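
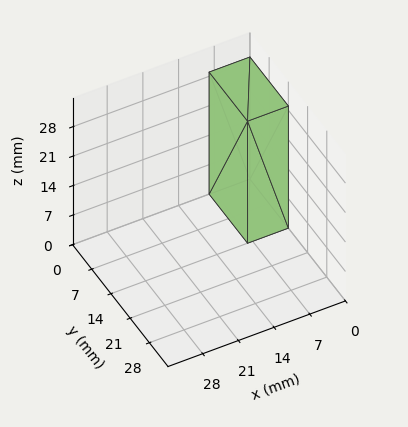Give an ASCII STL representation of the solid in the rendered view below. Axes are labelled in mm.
Reading the render: the shape is a rectangular box, roughly 8 × 14 mm footprint and 29 mm tall (dimensions read to the nearest mm from the axis ticks). For the STL, each face is triangulated and given an outward normal.

solid part
  facet normal 0.0000 0.0000 -1.0000
    outer loop
      vertex 8.0 14.0 0.0
      vertex 8.0 0.0 0.0
      vertex 0.0 0.0 0.0
    endloop
  endfacet
  facet normal 0.0000 0.0000 -1.0000
    outer loop
      vertex 0.0 14.0 0.0
      vertex 8.0 14.0 0.0
      vertex 0.0 0.0 0.0
    endloop
  endfacet
  facet normal 0.0000 0.0000 1.0000
    outer loop
      vertex 0.0 0.0 29.0
      vertex 8.0 0.0 29.0
      vertex 8.0 14.0 29.0
    endloop
  endfacet
  facet normal 0.0000 0.0000 1.0000
    outer loop
      vertex 0.0 0.0 29.0
      vertex 8.0 14.0 29.0
      vertex 0.0 14.0 29.0
    endloop
  endfacet
  facet normal 0.0000 -1.0000 0.0000
    outer loop
      vertex 0.0 0.0 0.0
      vertex 8.0 0.0 0.0
      vertex 8.0 0.0 29.0
    endloop
  endfacet
  facet normal 0.0000 -1.0000 0.0000
    outer loop
      vertex 0.0 0.0 0.0
      vertex 8.0 0.0 29.0
      vertex 0.0 0.0 29.0
    endloop
  endfacet
  facet normal 0.0000 1.0000 0.0000
    outer loop
      vertex 8.0 14.0 29.0
      vertex 8.0 14.0 0.0
      vertex 0.0 14.0 0.0
    endloop
  endfacet
  facet normal 0.0000 1.0000 0.0000
    outer loop
      vertex 0.0 14.0 29.0
      vertex 8.0 14.0 29.0
      vertex 0.0 14.0 0.0
    endloop
  endfacet
  facet normal -1.0000 0.0000 0.0000
    outer loop
      vertex 0.0 14.0 29.0
      vertex 0.0 14.0 0.0
      vertex 0.0 0.0 0.0
    endloop
  endfacet
  facet normal -1.0000 0.0000 0.0000
    outer loop
      vertex 0.0 0.0 29.0
      vertex 0.0 14.0 29.0
      vertex 0.0 0.0 0.0
    endloop
  endfacet
  facet normal 1.0000 0.0000 0.0000
    outer loop
      vertex 8.0 0.0 0.0
      vertex 8.0 14.0 0.0
      vertex 8.0 14.0 29.0
    endloop
  endfacet
  facet normal 1.0000 0.0000 0.0000
    outer loop
      vertex 8.0 0.0 0.0
      vertex 8.0 14.0 29.0
      vertex 8.0 0.0 29.0
    endloop
  endfacet
endsolid part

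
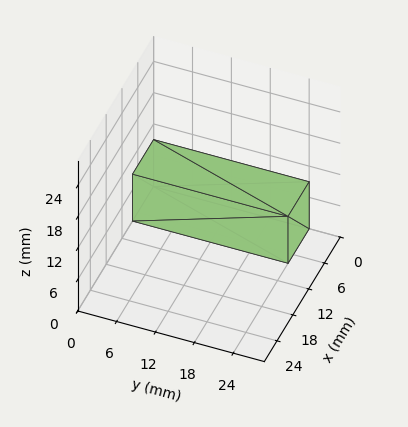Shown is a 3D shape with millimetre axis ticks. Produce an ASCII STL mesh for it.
Reading the render: the shape is a rectangular box, roughly 8 × 24 mm footprint and 9 mm tall (dimensions read to the nearest mm from the axis ticks). For the STL, each face is triangulated and given an outward normal.

solid part
  facet normal 0.0000 0.0000 -1.0000
    outer loop
      vertex 8.0 24.0 0.0
      vertex 8.0 0.0 0.0
      vertex 0.0 0.0 0.0
    endloop
  endfacet
  facet normal 0.0000 0.0000 -1.0000
    outer loop
      vertex 0.0 24.0 0.0
      vertex 8.0 24.0 0.0
      vertex 0.0 0.0 0.0
    endloop
  endfacet
  facet normal 0.0000 0.0000 1.0000
    outer loop
      vertex 0.0 0.0 9.0
      vertex 8.0 0.0 9.0
      vertex 8.0 24.0 9.0
    endloop
  endfacet
  facet normal 0.0000 0.0000 1.0000
    outer loop
      vertex 0.0 0.0 9.0
      vertex 8.0 24.0 9.0
      vertex 0.0 24.0 9.0
    endloop
  endfacet
  facet normal 0.0000 -1.0000 0.0000
    outer loop
      vertex 0.0 0.0 0.0
      vertex 8.0 0.0 0.0
      vertex 8.0 0.0 9.0
    endloop
  endfacet
  facet normal 0.0000 -1.0000 0.0000
    outer loop
      vertex 0.0 0.0 0.0
      vertex 8.0 0.0 9.0
      vertex 0.0 0.0 9.0
    endloop
  endfacet
  facet normal 0.0000 1.0000 0.0000
    outer loop
      vertex 8.0 24.0 9.0
      vertex 8.0 24.0 0.0
      vertex 0.0 24.0 0.0
    endloop
  endfacet
  facet normal 0.0000 1.0000 0.0000
    outer loop
      vertex 0.0 24.0 9.0
      vertex 8.0 24.0 9.0
      vertex 0.0 24.0 0.0
    endloop
  endfacet
  facet normal -1.0000 0.0000 0.0000
    outer loop
      vertex 0.0 24.0 9.0
      vertex 0.0 24.0 0.0
      vertex 0.0 0.0 0.0
    endloop
  endfacet
  facet normal -1.0000 0.0000 0.0000
    outer loop
      vertex 0.0 0.0 9.0
      vertex 0.0 24.0 9.0
      vertex 0.0 0.0 0.0
    endloop
  endfacet
  facet normal 1.0000 0.0000 0.0000
    outer loop
      vertex 8.0 0.0 0.0
      vertex 8.0 24.0 0.0
      vertex 8.0 24.0 9.0
    endloop
  endfacet
  facet normal 1.0000 0.0000 0.0000
    outer loop
      vertex 8.0 0.0 0.0
      vertex 8.0 24.0 9.0
      vertex 8.0 0.0 9.0
    endloop
  endfacet
endsolid part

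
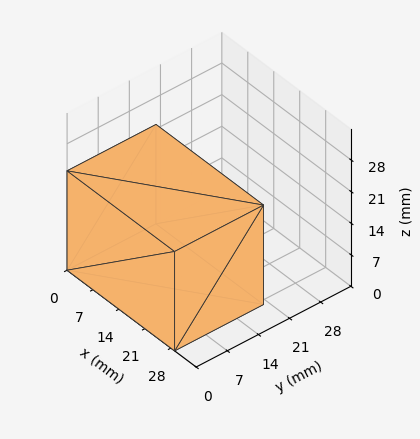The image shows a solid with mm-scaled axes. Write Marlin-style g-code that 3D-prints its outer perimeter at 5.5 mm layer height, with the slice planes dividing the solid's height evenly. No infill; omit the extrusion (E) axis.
Reading the render: the shape is a rectangular box, roughly 29 × 20 mm footprint and 22 mm tall (dimensions read to the nearest mm from the axis ticks). For the g-code, the solid's height is divided into equal slices at the stated Δz and each level perimeter traced with G1 moves after a G0 lift.

; perimeter-only toolpath
G21 ; units = mm
G90 ; absolute positioning
G28 ; home
; layer 1
G0 Z5.5
G0 X0.0 Y0.0
G1 X29.0 Y0.0
G1 X29.0 Y20.0
G1 X0.0 Y20.0
G1 X0.0 Y0.0
; layer 2
G0 Z11.0
G0 X0.0 Y0.0
G1 X29.0 Y0.0
G1 X29.0 Y20.0
G1 X0.0 Y20.0
G1 X0.0 Y0.0
; layer 3
G0 Z16.5
G0 X0.0 Y0.0
G1 X29.0 Y0.0
G1 X29.0 Y20.0
G1 X0.0 Y20.0
G1 X0.0 Y0.0
; layer 4
G0 Z22.0
G0 X0.0 Y0.0
G1 X29.0 Y0.0
G1 X29.0 Y20.0
G1 X0.0 Y20.0
G1 X0.0 Y0.0
M2 ; end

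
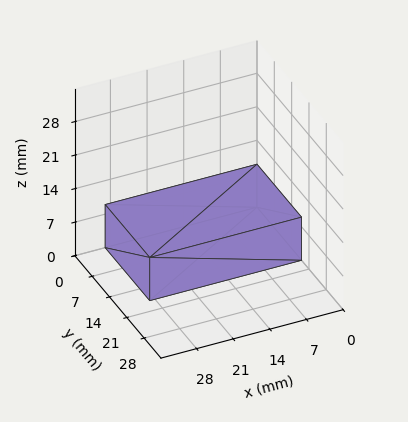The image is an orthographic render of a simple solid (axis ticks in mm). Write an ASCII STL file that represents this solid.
Reading the render: the shape is a rectangular box, roughly 29 × 18 mm footprint and 9 mm tall (dimensions read to the nearest mm from the axis ticks). For the STL, each face is triangulated and given an outward normal.

solid part
  facet normal 0.0000 0.0000 -1.0000
    outer loop
      vertex 29.000 18.000 0.000
      vertex 29.000 0.000 0.000
      vertex 0.000 0.000 0.000
    endloop
  endfacet
  facet normal 0.0000 0.0000 -1.0000
    outer loop
      vertex 0.000 18.000 0.000
      vertex 29.000 18.000 0.000
      vertex 0.000 0.000 0.000
    endloop
  endfacet
  facet normal 0.0000 0.0000 1.0000
    outer loop
      vertex 0.000 0.000 9.000
      vertex 29.000 0.000 9.000
      vertex 29.000 18.000 9.000
    endloop
  endfacet
  facet normal 0.0000 0.0000 1.0000
    outer loop
      vertex 0.000 0.000 9.000
      vertex 29.000 18.000 9.000
      vertex 0.000 18.000 9.000
    endloop
  endfacet
  facet normal 0.0000 -1.0000 0.0000
    outer loop
      vertex 0.000 0.000 0.000
      vertex 29.000 0.000 0.000
      vertex 29.000 0.000 9.000
    endloop
  endfacet
  facet normal 0.0000 -1.0000 0.0000
    outer loop
      vertex 0.000 0.000 0.000
      vertex 29.000 0.000 9.000
      vertex 0.000 0.000 9.000
    endloop
  endfacet
  facet normal 0.0000 1.0000 0.0000
    outer loop
      vertex 29.000 18.000 9.000
      vertex 29.000 18.000 0.000
      vertex 0.000 18.000 0.000
    endloop
  endfacet
  facet normal 0.0000 1.0000 0.0000
    outer loop
      vertex 0.000 18.000 9.000
      vertex 29.000 18.000 9.000
      vertex 0.000 18.000 0.000
    endloop
  endfacet
  facet normal -1.0000 0.0000 0.0000
    outer loop
      vertex 0.000 18.000 9.000
      vertex 0.000 18.000 0.000
      vertex 0.000 0.000 0.000
    endloop
  endfacet
  facet normal -1.0000 0.0000 0.0000
    outer loop
      vertex 0.000 0.000 9.000
      vertex 0.000 18.000 9.000
      vertex 0.000 0.000 0.000
    endloop
  endfacet
  facet normal 1.0000 0.0000 0.0000
    outer loop
      vertex 29.000 0.000 0.000
      vertex 29.000 18.000 0.000
      vertex 29.000 18.000 9.000
    endloop
  endfacet
  facet normal 1.0000 0.0000 0.0000
    outer loop
      vertex 29.000 0.000 0.000
      vertex 29.000 18.000 9.000
      vertex 29.000 0.000 9.000
    endloop
  endfacet
endsolid part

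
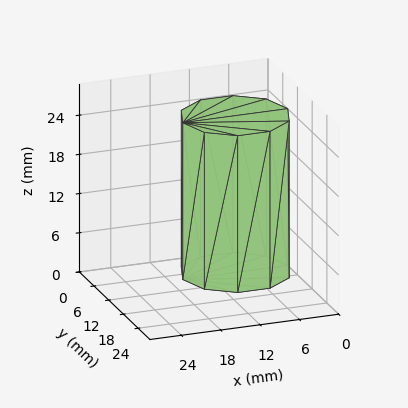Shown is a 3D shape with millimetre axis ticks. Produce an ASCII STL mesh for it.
Reading the render: the shape is a regular 10-sided prism (a cylinder approximated with 10 flat sides), circumscribed radius ≈ 8 mm, height ≈ 24 mm (dimensions read to the nearest mm from the axis ticks). For the STL, each face is triangulated and given an outward normal.

solid part
  facet normal 0.0000 0.0000 -1.0000
    outer loop
      vertex 10.47 15.61 0.00
      vertex 14.47 12.70 0.00
      vertex 16.00 8.00 0.00
    endloop
  endfacet
  facet normal 0.0000 0.0000 -1.0000
    outer loop
      vertex 5.53 15.61 0.00
      vertex 10.47 15.61 0.00
      vertex 16.00 8.00 0.00
    endloop
  endfacet
  facet normal 0.0000 0.0000 -1.0000
    outer loop
      vertex 1.53 12.70 0.00
      vertex 5.53 15.61 0.00
      vertex 16.00 8.00 0.00
    endloop
  endfacet
  facet normal 0.0000 0.0000 -1.0000
    outer loop
      vertex 0.00 8.00 0.00
      vertex 1.53 12.70 0.00
      vertex 16.00 8.00 0.00
    endloop
  endfacet
  facet normal 0.0000 0.0000 -1.0000
    outer loop
      vertex 1.53 3.30 0.00
      vertex 0.00 8.00 0.00
      vertex 16.00 8.00 0.00
    endloop
  endfacet
  facet normal 0.0000 0.0000 -1.0000
    outer loop
      vertex 5.53 0.39 0.00
      vertex 1.53 3.30 0.00
      vertex 16.00 8.00 0.00
    endloop
  endfacet
  facet normal 0.0000 0.0000 -1.0000
    outer loop
      vertex 10.47 0.39 0.00
      vertex 5.53 0.39 0.00
      vertex 16.00 8.00 0.00
    endloop
  endfacet
  facet normal 0.0000 0.0000 -1.0000
    outer loop
      vertex 14.47 3.30 0.00
      vertex 10.47 0.39 0.00
      vertex 16.00 8.00 0.00
    endloop
  endfacet
  facet normal 0.0000 0.0000 1.0000
    outer loop
      vertex 16.00 8.00 24.00
      vertex 14.47 12.70 24.00
      vertex 10.47 15.61 24.00
    endloop
  endfacet
  facet normal 0.0000 0.0000 1.0000
    outer loop
      vertex 16.00 8.00 24.00
      vertex 10.47 15.61 24.00
      vertex 5.53 15.61 24.00
    endloop
  endfacet
  facet normal 0.0000 0.0000 1.0000
    outer loop
      vertex 16.00 8.00 24.00
      vertex 5.53 15.61 24.00
      vertex 1.53 12.70 24.00
    endloop
  endfacet
  facet normal 0.0000 0.0000 1.0000
    outer loop
      vertex 16.00 8.00 24.00
      vertex 1.53 12.70 24.00
      vertex 0.00 8.00 24.00
    endloop
  endfacet
  facet normal 0.0000 0.0000 1.0000
    outer loop
      vertex 16.00 8.00 24.00
      vertex 0.00 8.00 24.00
      vertex 1.53 3.30 24.00
    endloop
  endfacet
  facet normal 0.0000 0.0000 1.0000
    outer loop
      vertex 16.00 8.00 24.00
      vertex 1.53 3.30 24.00
      vertex 5.53 0.39 24.00
    endloop
  endfacet
  facet normal 0.0000 0.0000 1.0000
    outer loop
      vertex 16.00 8.00 24.00
      vertex 5.53 0.39 24.00
      vertex 10.47 0.39 24.00
    endloop
  endfacet
  facet normal 0.0000 0.0000 1.0000
    outer loop
      vertex 16.00 8.00 24.00
      vertex 10.47 0.39 24.00
      vertex 14.47 3.30 24.00
    endloop
  endfacet
  facet normal 0.9509 0.3095 0.0000
    outer loop
      vertex 16.00 8.00 0.00
      vertex 14.47 12.70 0.00
      vertex 14.47 12.70 24.00
    endloop
  endfacet
  facet normal 0.9509 0.3095 0.0000
    outer loop
      vertex 16.00 8.00 0.00
      vertex 14.47 12.70 24.00
      vertex 16.00 8.00 24.00
    endloop
  endfacet
  facet normal 0.5883 0.8086 0.0000
    outer loop
      vertex 14.47 12.70 0.00
      vertex 10.47 15.61 0.00
      vertex 10.47 15.61 24.00
    endloop
  endfacet
  facet normal 0.5883 0.8086 0.0000
    outer loop
      vertex 14.47 12.70 0.00
      vertex 10.47 15.61 24.00
      vertex 14.47 12.70 24.00
    endloop
  endfacet
  facet normal 0.0000 1.0000 0.0000
    outer loop
      vertex 10.47 15.61 0.00
      vertex 5.53 15.61 0.00
      vertex 5.53 15.61 24.00
    endloop
  endfacet
  facet normal 0.0000 1.0000 0.0000
    outer loop
      vertex 10.47 15.61 0.00
      vertex 5.53 15.61 24.00
      vertex 10.47 15.61 24.00
    endloop
  endfacet
  facet normal -0.5883 0.8086 0.0000
    outer loop
      vertex 5.53 15.61 0.00
      vertex 1.53 12.70 0.00
      vertex 1.53 12.70 24.00
    endloop
  endfacet
  facet normal -0.5883 0.8086 0.0000
    outer loop
      vertex 5.53 15.61 0.00
      vertex 1.53 12.70 24.00
      vertex 5.53 15.61 24.00
    endloop
  endfacet
  facet normal -0.9509 0.3095 0.0000
    outer loop
      vertex 1.53 12.70 0.00
      vertex 0.00 8.00 0.00
      vertex 0.00 8.00 24.00
    endloop
  endfacet
  facet normal -0.9509 0.3095 0.0000
    outer loop
      vertex 1.53 12.70 0.00
      vertex 0.00 8.00 24.00
      vertex 1.53 12.70 24.00
    endloop
  endfacet
  facet normal -0.9509 -0.3095 0.0000
    outer loop
      vertex 0.00 8.00 0.00
      vertex 1.53 3.30 0.00
      vertex 1.53 3.30 24.00
    endloop
  endfacet
  facet normal -0.9509 -0.3095 0.0000
    outer loop
      vertex 0.00 8.00 0.00
      vertex 1.53 3.30 24.00
      vertex 0.00 8.00 24.00
    endloop
  endfacet
  facet normal -0.5883 -0.8086 0.0000
    outer loop
      vertex 1.53 3.30 0.00
      vertex 5.53 0.39 0.00
      vertex 5.53 0.39 24.00
    endloop
  endfacet
  facet normal -0.5883 -0.8086 0.0000
    outer loop
      vertex 1.53 3.30 0.00
      vertex 5.53 0.39 24.00
      vertex 1.53 3.30 24.00
    endloop
  endfacet
  facet normal 0.0000 -1.0000 0.0000
    outer loop
      vertex 5.53 0.39 0.00
      vertex 10.47 0.39 0.00
      vertex 10.47 0.39 24.00
    endloop
  endfacet
  facet normal 0.0000 -1.0000 0.0000
    outer loop
      vertex 5.53 0.39 0.00
      vertex 10.47 0.39 24.00
      vertex 5.53 0.39 24.00
    endloop
  endfacet
  facet normal 0.5883 -0.8086 0.0000
    outer loop
      vertex 10.47 0.39 0.00
      vertex 14.47 3.30 0.00
      vertex 14.47 3.30 24.00
    endloop
  endfacet
  facet normal 0.5883 -0.8086 0.0000
    outer loop
      vertex 10.47 0.39 0.00
      vertex 14.47 3.30 24.00
      vertex 10.47 0.39 24.00
    endloop
  endfacet
  facet normal 0.9509 -0.3095 0.0000
    outer loop
      vertex 14.47 3.30 0.00
      vertex 16.00 8.00 0.00
      vertex 16.00 8.00 24.00
    endloop
  endfacet
  facet normal 0.9509 -0.3095 0.0000
    outer loop
      vertex 14.47 3.30 0.00
      vertex 16.00 8.00 24.00
      vertex 14.47 3.30 24.00
    endloop
  endfacet
endsolid part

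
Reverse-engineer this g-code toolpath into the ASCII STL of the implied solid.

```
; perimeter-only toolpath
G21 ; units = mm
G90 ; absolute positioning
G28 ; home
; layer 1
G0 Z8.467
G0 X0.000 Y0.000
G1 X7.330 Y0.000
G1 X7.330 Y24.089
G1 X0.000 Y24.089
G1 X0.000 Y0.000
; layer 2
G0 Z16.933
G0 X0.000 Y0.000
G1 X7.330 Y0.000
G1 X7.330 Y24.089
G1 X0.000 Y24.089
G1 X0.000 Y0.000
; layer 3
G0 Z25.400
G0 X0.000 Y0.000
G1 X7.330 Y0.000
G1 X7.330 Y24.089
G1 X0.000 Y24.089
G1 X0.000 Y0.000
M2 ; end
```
solid part
  facet normal 0.0000 0.0000 -1.0000
    outer loop
      vertex 7.330 24.089 0.000
      vertex 7.330 0.000 0.000
      vertex 0.000 0.000 0.000
    endloop
  endfacet
  facet normal 0.0000 0.0000 -1.0000
    outer loop
      vertex 0.000 24.089 0.000
      vertex 7.330 24.089 0.000
      vertex 0.000 0.000 0.000
    endloop
  endfacet
  facet normal 0.0000 0.0000 1.0000
    outer loop
      vertex 0.000 0.000 25.400
      vertex 7.330 0.000 25.400
      vertex 7.330 24.089 25.400
    endloop
  endfacet
  facet normal 0.0000 0.0000 1.0000
    outer loop
      vertex 0.000 0.000 25.400
      vertex 7.330 24.089 25.400
      vertex 0.000 24.089 25.400
    endloop
  endfacet
  facet normal 0.0000 -1.0000 0.0000
    outer loop
      vertex 0.000 0.000 0.000
      vertex 7.330 0.000 0.000
      vertex 7.330 0.000 25.400
    endloop
  endfacet
  facet normal 0.0000 -1.0000 0.0000
    outer loop
      vertex 0.000 0.000 0.000
      vertex 7.330 0.000 25.400
      vertex 0.000 0.000 25.400
    endloop
  endfacet
  facet normal 0.0000 1.0000 0.0000
    outer loop
      vertex 7.330 24.089 25.400
      vertex 7.330 24.089 0.000
      vertex 0.000 24.089 0.000
    endloop
  endfacet
  facet normal 0.0000 1.0000 0.0000
    outer loop
      vertex 0.000 24.089 25.400
      vertex 7.330 24.089 25.400
      vertex 0.000 24.089 0.000
    endloop
  endfacet
  facet normal -1.0000 0.0000 0.0000
    outer loop
      vertex 0.000 24.089 25.400
      vertex 0.000 24.089 0.000
      vertex 0.000 0.000 0.000
    endloop
  endfacet
  facet normal -1.0000 0.0000 0.0000
    outer loop
      vertex 0.000 0.000 25.400
      vertex 0.000 24.089 25.400
      vertex 0.000 0.000 0.000
    endloop
  endfacet
  facet normal 1.0000 0.0000 0.0000
    outer loop
      vertex 7.330 0.000 0.000
      vertex 7.330 24.089 0.000
      vertex 7.330 24.089 25.400
    endloop
  endfacet
  facet normal 1.0000 0.0000 0.0000
    outer loop
      vertex 7.330 0.000 0.000
      vertex 7.330 24.089 25.400
      vertex 7.330 0.000 25.400
    endloop
  endfacet
endsolid part

The G0 Z moves step by Δz≈8.467 mm. Every layer's G1 loop is the same polygon, so the solid is a straight extrusion of it from z=0 to z≈25.4. Closing with flat bottom and top caps and triangulating gives 12 facets — a rectangular box, roughly 7.33 × 24.1 mm footprint and 25.4 mm tall.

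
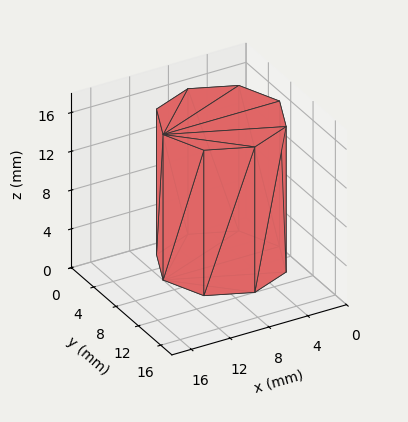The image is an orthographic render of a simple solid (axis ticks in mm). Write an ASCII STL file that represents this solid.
Reading the render: the shape is a regular 8-sided prism (a cylinder approximated with 8 flat sides), circumscribed radius ≈ 6 mm, height ≈ 15 mm (dimensions read to the nearest mm from the axis ticks). For the STL, each face is triangulated and given an outward normal.

solid part
  facet normal 0.0000 0.0000 -1.0000
    outer loop
      vertex 6.00 12.00 0.00
      vertex 10.24 10.24 0.00
      vertex 12.00 6.00 0.00
    endloop
  endfacet
  facet normal 0.0000 0.0000 -1.0000
    outer loop
      vertex 1.76 10.24 0.00
      vertex 6.00 12.00 0.00
      vertex 12.00 6.00 0.00
    endloop
  endfacet
  facet normal 0.0000 0.0000 -1.0000
    outer loop
      vertex 0.00 6.00 0.00
      vertex 1.76 10.24 0.00
      vertex 12.00 6.00 0.00
    endloop
  endfacet
  facet normal 0.0000 0.0000 -1.0000
    outer loop
      vertex 1.76 1.76 0.00
      vertex 0.00 6.00 0.00
      vertex 12.00 6.00 0.00
    endloop
  endfacet
  facet normal 0.0000 0.0000 -1.0000
    outer loop
      vertex 6.00 0.00 0.00
      vertex 1.76 1.76 0.00
      vertex 12.00 6.00 0.00
    endloop
  endfacet
  facet normal 0.0000 0.0000 -1.0000
    outer loop
      vertex 10.24 1.76 0.00
      vertex 6.00 0.00 0.00
      vertex 12.00 6.00 0.00
    endloop
  endfacet
  facet normal 0.0000 0.0000 1.0000
    outer loop
      vertex 12.00 6.00 15.00
      vertex 10.24 10.24 15.00
      vertex 6.00 12.00 15.00
    endloop
  endfacet
  facet normal 0.0000 0.0000 1.0000
    outer loop
      vertex 12.00 6.00 15.00
      vertex 6.00 12.00 15.00
      vertex 1.76 10.24 15.00
    endloop
  endfacet
  facet normal 0.0000 0.0000 1.0000
    outer loop
      vertex 12.00 6.00 15.00
      vertex 1.76 10.24 15.00
      vertex 0.00 6.00 15.00
    endloop
  endfacet
  facet normal 0.0000 0.0000 1.0000
    outer loop
      vertex 12.00 6.00 15.00
      vertex 0.00 6.00 15.00
      vertex 1.76 1.76 15.00
    endloop
  endfacet
  facet normal 0.0000 0.0000 1.0000
    outer loop
      vertex 12.00 6.00 15.00
      vertex 1.76 1.76 15.00
      vertex 6.00 0.00 15.00
    endloop
  endfacet
  facet normal 0.0000 0.0000 1.0000
    outer loop
      vertex 12.00 6.00 15.00
      vertex 6.00 0.00 15.00
      vertex 10.24 1.76 15.00
    endloop
  endfacet
  facet normal 0.9236 0.3834 0.0000
    outer loop
      vertex 12.00 6.00 0.00
      vertex 10.24 10.24 0.00
      vertex 10.24 10.24 15.00
    endloop
  endfacet
  facet normal 0.9236 0.3834 0.0000
    outer loop
      vertex 12.00 6.00 0.00
      vertex 10.24 10.24 15.00
      vertex 12.00 6.00 15.00
    endloop
  endfacet
  facet normal 0.3834 0.9236 0.0000
    outer loop
      vertex 10.24 10.24 0.00
      vertex 6.00 12.00 0.00
      vertex 6.00 12.00 15.00
    endloop
  endfacet
  facet normal 0.3834 0.9236 0.0000
    outer loop
      vertex 10.24 10.24 0.00
      vertex 6.00 12.00 15.00
      vertex 10.24 10.24 15.00
    endloop
  endfacet
  facet normal -0.3834 0.9236 0.0000
    outer loop
      vertex 6.00 12.00 0.00
      vertex 1.76 10.24 0.00
      vertex 1.76 10.24 15.00
    endloop
  endfacet
  facet normal -0.3834 0.9236 0.0000
    outer loop
      vertex 6.00 12.00 0.00
      vertex 1.76 10.24 15.00
      vertex 6.00 12.00 15.00
    endloop
  endfacet
  facet normal -0.9236 0.3834 0.0000
    outer loop
      vertex 1.76 10.24 0.00
      vertex 0.00 6.00 0.00
      vertex 0.00 6.00 15.00
    endloop
  endfacet
  facet normal -0.9236 0.3834 0.0000
    outer loop
      vertex 1.76 10.24 0.00
      vertex 0.00 6.00 15.00
      vertex 1.76 10.24 15.00
    endloop
  endfacet
  facet normal -0.9236 -0.3834 0.0000
    outer loop
      vertex 0.00 6.00 0.00
      vertex 1.76 1.76 0.00
      vertex 1.76 1.76 15.00
    endloop
  endfacet
  facet normal -0.9236 -0.3834 0.0000
    outer loop
      vertex 0.00 6.00 0.00
      vertex 1.76 1.76 15.00
      vertex 0.00 6.00 15.00
    endloop
  endfacet
  facet normal -0.3834 -0.9236 0.0000
    outer loop
      vertex 1.76 1.76 0.00
      vertex 6.00 0.00 0.00
      vertex 6.00 0.00 15.00
    endloop
  endfacet
  facet normal -0.3834 -0.9236 0.0000
    outer loop
      vertex 1.76 1.76 0.00
      vertex 6.00 0.00 15.00
      vertex 1.76 1.76 15.00
    endloop
  endfacet
  facet normal 0.3834 -0.9236 0.0000
    outer loop
      vertex 6.00 0.00 0.00
      vertex 10.24 1.76 0.00
      vertex 10.24 1.76 15.00
    endloop
  endfacet
  facet normal 0.3834 -0.9236 0.0000
    outer loop
      vertex 6.00 0.00 0.00
      vertex 10.24 1.76 15.00
      vertex 6.00 0.00 15.00
    endloop
  endfacet
  facet normal 0.9236 -0.3834 0.0000
    outer loop
      vertex 10.24 1.76 0.00
      vertex 12.00 6.00 0.00
      vertex 12.00 6.00 15.00
    endloop
  endfacet
  facet normal 0.9236 -0.3834 0.0000
    outer loop
      vertex 10.24 1.76 0.00
      vertex 12.00 6.00 15.00
      vertex 10.24 1.76 15.00
    endloop
  endfacet
endsolid part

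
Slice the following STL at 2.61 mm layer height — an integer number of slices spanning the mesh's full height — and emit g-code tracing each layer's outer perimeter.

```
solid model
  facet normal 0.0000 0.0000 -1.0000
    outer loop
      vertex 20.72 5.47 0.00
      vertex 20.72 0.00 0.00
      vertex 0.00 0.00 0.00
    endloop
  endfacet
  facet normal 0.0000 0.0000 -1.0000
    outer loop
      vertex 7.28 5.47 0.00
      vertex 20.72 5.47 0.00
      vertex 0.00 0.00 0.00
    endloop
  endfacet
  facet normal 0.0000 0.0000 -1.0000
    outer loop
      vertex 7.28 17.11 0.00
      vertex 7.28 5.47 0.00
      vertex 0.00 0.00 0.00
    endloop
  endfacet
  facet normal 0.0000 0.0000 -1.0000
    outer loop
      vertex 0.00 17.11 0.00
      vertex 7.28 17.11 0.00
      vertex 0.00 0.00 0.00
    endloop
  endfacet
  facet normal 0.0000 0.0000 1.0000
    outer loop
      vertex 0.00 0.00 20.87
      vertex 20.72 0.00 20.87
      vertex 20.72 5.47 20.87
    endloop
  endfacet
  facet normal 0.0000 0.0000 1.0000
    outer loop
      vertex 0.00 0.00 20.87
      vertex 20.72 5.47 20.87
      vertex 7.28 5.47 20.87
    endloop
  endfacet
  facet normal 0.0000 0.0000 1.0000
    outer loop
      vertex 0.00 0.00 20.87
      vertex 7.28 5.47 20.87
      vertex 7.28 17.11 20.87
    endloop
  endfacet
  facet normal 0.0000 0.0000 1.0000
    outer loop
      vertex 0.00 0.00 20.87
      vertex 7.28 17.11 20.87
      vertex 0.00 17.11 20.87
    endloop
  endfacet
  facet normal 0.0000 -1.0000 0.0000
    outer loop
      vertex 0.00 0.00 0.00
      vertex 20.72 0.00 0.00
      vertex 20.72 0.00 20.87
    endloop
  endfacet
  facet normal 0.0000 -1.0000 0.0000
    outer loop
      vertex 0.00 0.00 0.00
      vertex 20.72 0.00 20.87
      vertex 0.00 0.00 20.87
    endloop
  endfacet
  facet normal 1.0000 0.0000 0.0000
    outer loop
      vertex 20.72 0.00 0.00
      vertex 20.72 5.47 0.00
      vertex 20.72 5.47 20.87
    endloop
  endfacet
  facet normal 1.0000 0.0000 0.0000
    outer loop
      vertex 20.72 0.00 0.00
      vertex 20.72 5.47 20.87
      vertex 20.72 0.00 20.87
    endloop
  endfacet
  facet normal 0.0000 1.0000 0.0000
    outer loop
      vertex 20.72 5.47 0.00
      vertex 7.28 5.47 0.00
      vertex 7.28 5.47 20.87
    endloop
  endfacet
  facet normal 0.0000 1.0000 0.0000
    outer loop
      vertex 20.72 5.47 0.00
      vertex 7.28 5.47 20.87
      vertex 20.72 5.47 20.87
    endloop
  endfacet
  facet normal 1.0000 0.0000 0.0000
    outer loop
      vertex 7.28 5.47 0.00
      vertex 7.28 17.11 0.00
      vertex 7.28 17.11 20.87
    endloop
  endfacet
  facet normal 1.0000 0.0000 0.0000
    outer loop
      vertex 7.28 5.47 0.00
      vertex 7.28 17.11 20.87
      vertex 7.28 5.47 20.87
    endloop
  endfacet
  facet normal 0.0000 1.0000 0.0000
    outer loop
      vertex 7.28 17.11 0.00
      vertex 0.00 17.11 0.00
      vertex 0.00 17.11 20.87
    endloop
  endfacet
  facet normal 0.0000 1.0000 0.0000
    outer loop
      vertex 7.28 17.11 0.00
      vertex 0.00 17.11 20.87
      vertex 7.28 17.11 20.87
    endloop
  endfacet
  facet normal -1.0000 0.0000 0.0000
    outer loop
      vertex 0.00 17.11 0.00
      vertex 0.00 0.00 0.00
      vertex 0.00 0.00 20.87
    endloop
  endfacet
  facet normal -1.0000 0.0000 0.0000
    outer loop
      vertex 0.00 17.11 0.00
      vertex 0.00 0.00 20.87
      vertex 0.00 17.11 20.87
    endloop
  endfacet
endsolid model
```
; perimeter-only toolpath
G21 ; units = mm
G90 ; absolute positioning
G28 ; home
; layer 1
G0 Z2.61
G0 X0.00 Y0.00
G1 X20.72 Y0.00
G1 X20.72 Y5.47
G1 X7.28 Y5.47
G1 X7.28 Y17.11
G1 X0.00 Y17.11
G1 X0.00 Y0.00
; layer 2
G0 Z5.22
G0 X0.00 Y0.00
G1 X20.72 Y0.00
G1 X20.72 Y5.47
G1 X7.28 Y5.47
G1 X7.28 Y17.11
G1 X0.00 Y17.11
G1 X0.00 Y0.00
; layer 3
G0 Z7.83
G0 X0.00 Y0.00
G1 X20.72 Y0.00
G1 X20.72 Y5.47
G1 X7.28 Y5.47
G1 X7.28 Y17.11
G1 X0.00 Y17.11
G1 X0.00 Y0.00
; layer 4
G0 Z10.44
G0 X0.00 Y0.00
G1 X20.72 Y0.00
G1 X20.72 Y5.47
G1 X7.28 Y5.47
G1 X7.28 Y17.11
G1 X0.00 Y17.11
G1 X0.00 Y0.00
; layer 5
G0 Z13.04
G0 X0.00 Y0.00
G1 X20.72 Y0.00
G1 X20.72 Y5.47
G1 X7.28 Y5.47
G1 X7.28 Y17.11
G1 X0.00 Y17.11
G1 X0.00 Y0.00
; layer 6
G0 Z15.65
G0 X0.00 Y0.00
G1 X20.72 Y0.00
G1 X20.72 Y5.47
G1 X7.28 Y5.47
G1 X7.28 Y17.11
G1 X0.00 Y17.11
G1 X0.00 Y0.00
; layer 7
G0 Z18.26
G0 X0.00 Y0.00
G1 X20.72 Y0.00
G1 X20.72 Y5.47
G1 X7.28 Y5.47
G1 X7.28 Y17.11
G1 X0.00 Y17.11
G1 X0.00 Y0.00
; layer 8
G0 Z20.87
G0 X0.00 Y0.00
G1 X20.72 Y0.00
G1 X20.72 Y5.47
G1 X7.28 Y5.47
G1 X7.28 Y17.11
G1 X0.00 Y17.11
G1 X0.00 Y0.00
M2 ; end

The solid is an L-shaped prism: outer 20.7 × 17.1 mm, arm thicknesses ≈ 5.47 mm (horizontal) and 7.28 mm (vertical), extruded 20.9 mm in z. Slicing at Δz = 2.61 mm — 8 equal slices spanning the solid's height, so layer i sits at z = i·h/8 — gives 8 non-empty perimeters. Each is a 6-segment closed polygon; G0 lifts to the layer z and rapids to the start vertex, then G1 traces the edges.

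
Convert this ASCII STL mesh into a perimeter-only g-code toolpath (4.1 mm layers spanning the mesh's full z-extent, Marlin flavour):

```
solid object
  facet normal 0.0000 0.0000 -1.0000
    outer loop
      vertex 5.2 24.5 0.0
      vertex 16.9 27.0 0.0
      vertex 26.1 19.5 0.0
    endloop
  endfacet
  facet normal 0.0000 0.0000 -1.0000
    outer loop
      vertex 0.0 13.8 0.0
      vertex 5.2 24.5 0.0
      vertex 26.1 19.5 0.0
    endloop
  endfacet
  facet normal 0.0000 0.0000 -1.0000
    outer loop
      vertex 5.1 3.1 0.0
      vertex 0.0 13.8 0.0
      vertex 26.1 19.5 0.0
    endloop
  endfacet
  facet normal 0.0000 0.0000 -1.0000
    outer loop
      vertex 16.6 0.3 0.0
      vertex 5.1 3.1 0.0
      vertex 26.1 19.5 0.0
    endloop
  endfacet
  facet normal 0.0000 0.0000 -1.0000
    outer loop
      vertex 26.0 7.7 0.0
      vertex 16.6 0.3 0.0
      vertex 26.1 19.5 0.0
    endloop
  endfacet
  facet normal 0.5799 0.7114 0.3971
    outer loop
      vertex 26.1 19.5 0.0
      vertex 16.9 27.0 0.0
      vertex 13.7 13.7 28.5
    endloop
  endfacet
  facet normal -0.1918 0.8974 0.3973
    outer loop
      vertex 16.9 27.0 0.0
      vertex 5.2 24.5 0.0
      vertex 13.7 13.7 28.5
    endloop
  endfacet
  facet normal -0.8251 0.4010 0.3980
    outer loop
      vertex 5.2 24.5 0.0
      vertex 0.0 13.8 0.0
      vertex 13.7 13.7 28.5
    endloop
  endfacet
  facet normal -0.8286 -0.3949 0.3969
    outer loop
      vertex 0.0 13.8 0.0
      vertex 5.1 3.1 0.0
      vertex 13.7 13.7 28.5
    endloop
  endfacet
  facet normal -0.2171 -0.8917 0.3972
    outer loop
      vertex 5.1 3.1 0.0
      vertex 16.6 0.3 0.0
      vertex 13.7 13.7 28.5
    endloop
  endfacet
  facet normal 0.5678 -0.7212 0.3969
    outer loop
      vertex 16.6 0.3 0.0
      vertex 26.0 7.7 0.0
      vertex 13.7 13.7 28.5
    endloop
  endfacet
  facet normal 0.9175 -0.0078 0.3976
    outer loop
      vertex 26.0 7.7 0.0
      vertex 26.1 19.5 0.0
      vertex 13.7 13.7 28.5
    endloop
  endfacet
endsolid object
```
; perimeter-only toolpath
G21 ; units = mm
G90 ; absolute positioning
G28 ; home
; layer 1
G0 Z4.1
G0 X24.3 Y18.7
G1 X16.4 Y25.1
G1 X6.4 Y23.0
G1 X2.0 Y13.8
G1 X6.3 Y4.6
G1 X16.2 Y2.2
G1 X24.2 Y8.6
G1 X24.3 Y18.7
; layer 2
G0 Z8.1
G0 X22.6 Y17.8
G1 X16.0 Y23.2
G1 X7.6 Y21.4
G1 X3.9 Y13.8
G1 X7.6 Y6.1
G1 X15.8 Y4.1
G1 X22.5 Y9.4
G1 X22.6 Y17.8
; layer 3
G0 Z12.2
G0 X20.8 Y17.0
G1 X15.5 Y21.3
G1 X8.8 Y19.9
G1 X5.9 Y13.8
G1 X8.8 Y7.6
G1 X15.4 Y6.0
G1 X20.7 Y10.3
G1 X20.8 Y17.0
; layer 4
G0 Z16.3
G0 X19.0 Y16.2
G1 X15.1 Y19.4
G1 X10.1 Y18.3
G1 X7.8 Y13.7
G1 X10.0 Y9.2
G1 X14.9 Y8.0
G1 X19.0 Y11.1
G1 X19.0 Y16.2
; layer 5
G0 Z20.4
G0 X17.2 Y15.4
G1 X14.6 Y17.5
G1 X11.3 Y16.8
G1 X9.8 Y13.7
G1 X11.2 Y10.7
G1 X14.5 Y9.9
G1 X17.2 Y12.0
G1 X17.2 Y15.4
; layer 6
G0 Z24.4
G0 X15.5 Y14.5
G1 X14.2 Y15.6
G1 X12.5 Y15.2
G1 X11.7 Y13.7
G1 X12.5 Y12.2
G1 X14.1 Y11.8
G1 X15.5 Y12.8
G1 X15.5 Y14.5
M2 ; end

The solid is a regular 7-sided pyramid, base circumscribed radius ≈ 13.7 mm, apex at z ≈ 28.5 mm. Slicing at Δz = 4.1 mm — 7 equal slices spanning the solid's height, so layer i sits at z = i·h/7 — gives 6 non-empty perimeters. Each is a 7-segment closed polygon; G0 lifts to the layer z and rapids to the start vertex, then G1 traces the edges. The cross-section shrinks linearly with z (the slice at the apex is degenerate and omitted).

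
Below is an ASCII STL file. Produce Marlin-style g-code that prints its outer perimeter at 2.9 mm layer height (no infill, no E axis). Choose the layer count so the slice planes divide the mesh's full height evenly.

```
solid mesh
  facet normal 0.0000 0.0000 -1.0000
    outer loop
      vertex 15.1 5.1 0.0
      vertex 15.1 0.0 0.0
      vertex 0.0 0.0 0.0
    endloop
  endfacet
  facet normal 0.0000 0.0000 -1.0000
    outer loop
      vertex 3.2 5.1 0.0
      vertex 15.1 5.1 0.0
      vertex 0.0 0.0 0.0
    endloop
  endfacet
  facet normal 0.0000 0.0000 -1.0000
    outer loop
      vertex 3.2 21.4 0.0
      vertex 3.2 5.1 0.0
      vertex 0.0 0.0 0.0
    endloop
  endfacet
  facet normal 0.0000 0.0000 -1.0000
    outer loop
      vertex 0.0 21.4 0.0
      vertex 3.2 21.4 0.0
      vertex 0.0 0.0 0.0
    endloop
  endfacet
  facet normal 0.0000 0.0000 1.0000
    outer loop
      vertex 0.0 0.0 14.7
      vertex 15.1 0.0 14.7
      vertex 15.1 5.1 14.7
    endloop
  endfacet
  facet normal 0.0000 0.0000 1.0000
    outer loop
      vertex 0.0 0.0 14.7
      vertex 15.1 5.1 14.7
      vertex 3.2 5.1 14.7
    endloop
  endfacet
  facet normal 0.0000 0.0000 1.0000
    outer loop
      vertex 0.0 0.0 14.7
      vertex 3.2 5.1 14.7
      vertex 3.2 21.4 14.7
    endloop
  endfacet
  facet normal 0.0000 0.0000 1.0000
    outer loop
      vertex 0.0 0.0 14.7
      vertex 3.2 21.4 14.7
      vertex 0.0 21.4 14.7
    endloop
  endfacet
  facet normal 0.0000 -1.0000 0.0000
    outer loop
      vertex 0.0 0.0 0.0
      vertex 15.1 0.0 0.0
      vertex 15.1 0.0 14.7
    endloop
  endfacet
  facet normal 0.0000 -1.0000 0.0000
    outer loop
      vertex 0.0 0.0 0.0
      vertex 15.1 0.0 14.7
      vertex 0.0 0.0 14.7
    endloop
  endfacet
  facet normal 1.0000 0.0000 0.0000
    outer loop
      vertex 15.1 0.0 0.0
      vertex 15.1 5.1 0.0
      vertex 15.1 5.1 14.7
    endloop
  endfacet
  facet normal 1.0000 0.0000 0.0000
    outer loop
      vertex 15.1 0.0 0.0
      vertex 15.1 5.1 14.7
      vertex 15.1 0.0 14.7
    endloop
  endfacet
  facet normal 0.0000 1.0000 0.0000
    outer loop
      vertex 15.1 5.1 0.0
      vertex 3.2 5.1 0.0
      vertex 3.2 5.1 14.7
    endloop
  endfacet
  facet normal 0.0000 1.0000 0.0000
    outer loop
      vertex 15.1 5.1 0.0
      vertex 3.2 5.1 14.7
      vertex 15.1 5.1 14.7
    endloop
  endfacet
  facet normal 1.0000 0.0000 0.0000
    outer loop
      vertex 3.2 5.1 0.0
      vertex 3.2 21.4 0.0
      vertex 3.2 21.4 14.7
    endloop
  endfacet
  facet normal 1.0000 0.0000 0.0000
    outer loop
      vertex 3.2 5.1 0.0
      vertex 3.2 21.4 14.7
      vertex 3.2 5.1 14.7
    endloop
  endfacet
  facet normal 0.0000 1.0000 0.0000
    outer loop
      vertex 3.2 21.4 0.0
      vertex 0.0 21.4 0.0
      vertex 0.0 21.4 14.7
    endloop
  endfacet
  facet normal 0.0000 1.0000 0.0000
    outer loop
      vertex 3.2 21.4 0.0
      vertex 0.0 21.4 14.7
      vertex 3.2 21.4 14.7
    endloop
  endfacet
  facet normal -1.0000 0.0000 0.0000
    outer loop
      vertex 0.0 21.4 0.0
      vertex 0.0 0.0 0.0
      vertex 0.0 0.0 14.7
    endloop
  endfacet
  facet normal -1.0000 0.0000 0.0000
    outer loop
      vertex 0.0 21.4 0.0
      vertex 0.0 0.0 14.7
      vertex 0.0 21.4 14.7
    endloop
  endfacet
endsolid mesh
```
; perimeter-only toolpath
G21 ; units = mm
G90 ; absolute positioning
G28 ; home
; layer 1
G0 Z2.9
G0 X0.0 Y0.0
G1 X15.1 Y0.0
G1 X15.1 Y5.1
G1 X3.2 Y5.1
G1 X3.2 Y21.4
G1 X0.0 Y21.4
G1 X0.0 Y0.0
; layer 2
G0 Z5.9
G0 X0.0 Y0.0
G1 X15.1 Y0.0
G1 X15.1 Y5.1
G1 X3.2 Y5.1
G1 X3.2 Y21.4
G1 X0.0 Y21.4
G1 X0.0 Y0.0
; layer 3
G0 Z8.8
G0 X0.0 Y0.0
G1 X15.1 Y0.0
G1 X15.1 Y5.1
G1 X3.2 Y5.1
G1 X3.2 Y21.4
G1 X0.0 Y21.4
G1 X0.0 Y0.0
; layer 4
G0 Z11.8
G0 X0.0 Y0.0
G1 X15.1 Y0.0
G1 X15.1 Y5.1
G1 X3.2 Y5.1
G1 X3.2 Y21.4
G1 X0.0 Y21.4
G1 X0.0 Y0.0
; layer 5
G0 Z14.7
G0 X0.0 Y0.0
G1 X15.1 Y0.0
G1 X15.1 Y5.1
G1 X3.2 Y5.1
G1 X3.2 Y21.4
G1 X0.0 Y21.4
G1 X0.0 Y0.0
M2 ; end

The solid is an L-shaped prism: outer 15.1 × 21.4 mm, arm thicknesses ≈ 5.1 mm (horizontal) and 3.2 mm (vertical), extruded 14.7 mm in z. Slicing at Δz = 2.9 mm — 5 equal slices spanning the solid's height, so layer i sits at z = i·h/5 — gives 5 non-empty perimeters. Each is a 6-segment closed polygon; G0 lifts to the layer z and rapids to the start vertex, then G1 traces the edges.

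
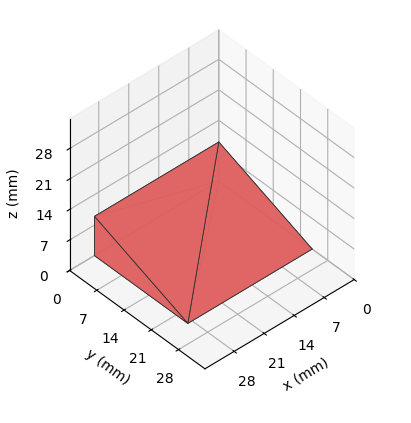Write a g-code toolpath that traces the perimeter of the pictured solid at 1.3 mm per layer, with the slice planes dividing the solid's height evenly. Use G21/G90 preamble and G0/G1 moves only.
Reading the render: the shape is a wedge (ramp): 29 × 24 mm base, rising to 9 mm along the y=0 edge and sloping linearly to z=0 at y=24 (dimensions read to the nearest mm from the axis ticks). For the g-code, the solid's height is divided into equal slices at the stated Δz and each level perimeter traced with G1 moves after a G0 lift.

; perimeter-only toolpath
G21 ; units = mm
G90 ; absolute positioning
G28 ; home
; layer 1
G0 Z1.3
G0 X0.0 Y0.0
G1 X29.0 Y0.0
G1 X29.0 Y20.6
G1 X0.0 Y20.6
G1 X0.0 Y0.0
; layer 2
G0 Z2.6
G0 X0.0 Y0.0
G1 X29.0 Y0.0
G1 X29.0 Y17.1
G1 X0.0 Y17.1
G1 X0.0 Y0.0
; layer 3
G0 Z3.9
G0 X0.0 Y0.0
G1 X29.0 Y0.0
G1 X29.0 Y13.7
G1 X0.0 Y13.7
G1 X0.0 Y0.0
; layer 4
G0 Z5.1
G0 X0.0 Y0.0
G1 X29.0 Y0.0
G1 X29.0 Y10.3
G1 X0.0 Y10.3
G1 X0.0 Y0.0
; layer 5
G0 Z6.4
G0 X0.0 Y0.0
G1 X29.0 Y0.0
G1 X29.0 Y6.9
G1 X0.0 Y6.9
G1 X0.0 Y0.0
; layer 6
G0 Z7.7
G0 X0.0 Y0.0
G1 X29.0 Y0.0
G1 X29.0 Y3.4
G1 X0.0 Y3.4
G1 X0.0 Y0.0
M2 ; end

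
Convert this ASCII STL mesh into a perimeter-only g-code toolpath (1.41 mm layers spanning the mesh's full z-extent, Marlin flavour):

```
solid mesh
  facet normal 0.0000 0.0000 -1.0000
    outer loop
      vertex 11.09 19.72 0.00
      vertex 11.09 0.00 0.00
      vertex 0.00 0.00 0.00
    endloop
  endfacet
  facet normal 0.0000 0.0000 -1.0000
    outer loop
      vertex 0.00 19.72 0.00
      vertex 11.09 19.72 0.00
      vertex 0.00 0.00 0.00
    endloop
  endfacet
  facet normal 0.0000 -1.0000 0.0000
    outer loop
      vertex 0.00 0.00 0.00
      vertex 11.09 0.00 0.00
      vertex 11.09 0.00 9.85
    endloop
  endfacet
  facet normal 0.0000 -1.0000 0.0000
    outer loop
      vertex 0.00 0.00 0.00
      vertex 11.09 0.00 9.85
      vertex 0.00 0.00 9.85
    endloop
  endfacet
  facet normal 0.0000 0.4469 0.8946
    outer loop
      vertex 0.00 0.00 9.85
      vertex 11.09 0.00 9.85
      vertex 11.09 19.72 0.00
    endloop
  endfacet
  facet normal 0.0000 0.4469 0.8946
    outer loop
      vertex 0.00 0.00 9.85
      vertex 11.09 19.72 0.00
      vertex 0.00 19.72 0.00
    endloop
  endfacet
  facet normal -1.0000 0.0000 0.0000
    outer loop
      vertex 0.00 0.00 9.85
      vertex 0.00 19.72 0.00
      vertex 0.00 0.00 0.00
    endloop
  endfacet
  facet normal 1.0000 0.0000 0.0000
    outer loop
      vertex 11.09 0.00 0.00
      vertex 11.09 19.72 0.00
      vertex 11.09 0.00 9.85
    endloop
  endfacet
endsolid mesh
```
; perimeter-only toolpath
G21 ; units = mm
G90 ; absolute positioning
G28 ; home
; layer 1
G0 Z1.41
G0 X0.00 Y0.00
G1 X11.09 Y0.00
G1 X11.09 Y16.90
G1 X0.00 Y16.90
G1 X0.00 Y0.00
; layer 2
G0 Z2.81
G0 X0.00 Y0.00
G1 X11.09 Y0.00
G1 X11.09 Y14.09
G1 X0.00 Y14.09
G1 X0.00 Y0.00
; layer 3
G0 Z4.22
G0 X0.00 Y0.00
G1 X11.09 Y0.00
G1 X11.09 Y11.27
G1 X0.00 Y11.27
G1 X0.00 Y0.00
; layer 4
G0 Z5.63
G0 X0.00 Y0.00
G1 X11.09 Y0.00
G1 X11.09 Y8.45
G1 X0.00 Y8.45
G1 X0.00 Y0.00
; layer 5
G0 Z7.04
G0 X0.00 Y0.00
G1 X11.09 Y0.00
G1 X11.09 Y5.63
G1 X0.00 Y5.63
G1 X0.00 Y0.00
; layer 6
G0 Z8.44
G0 X0.00 Y0.00
G1 X11.09 Y0.00
G1 X11.09 Y2.82
G1 X0.00 Y2.82
G1 X0.00 Y0.00
M2 ; end

The solid is a wedge (ramp): 11.1 × 19.7 mm base, rising to 9.85 mm along the y=0 edge and sloping linearly to z=0 at y=19.7. Slicing at Δz = 1.41 mm — 7 equal slices spanning the solid's height, so layer i sits at z = i·h/7 — gives 6 non-empty perimeters. Each is a 4-segment closed polygon; G0 lifts to the layer z and rapids to the start vertex, then G1 traces the edges. The cross-section shrinks linearly with z (the slice at the apex is degenerate and omitted).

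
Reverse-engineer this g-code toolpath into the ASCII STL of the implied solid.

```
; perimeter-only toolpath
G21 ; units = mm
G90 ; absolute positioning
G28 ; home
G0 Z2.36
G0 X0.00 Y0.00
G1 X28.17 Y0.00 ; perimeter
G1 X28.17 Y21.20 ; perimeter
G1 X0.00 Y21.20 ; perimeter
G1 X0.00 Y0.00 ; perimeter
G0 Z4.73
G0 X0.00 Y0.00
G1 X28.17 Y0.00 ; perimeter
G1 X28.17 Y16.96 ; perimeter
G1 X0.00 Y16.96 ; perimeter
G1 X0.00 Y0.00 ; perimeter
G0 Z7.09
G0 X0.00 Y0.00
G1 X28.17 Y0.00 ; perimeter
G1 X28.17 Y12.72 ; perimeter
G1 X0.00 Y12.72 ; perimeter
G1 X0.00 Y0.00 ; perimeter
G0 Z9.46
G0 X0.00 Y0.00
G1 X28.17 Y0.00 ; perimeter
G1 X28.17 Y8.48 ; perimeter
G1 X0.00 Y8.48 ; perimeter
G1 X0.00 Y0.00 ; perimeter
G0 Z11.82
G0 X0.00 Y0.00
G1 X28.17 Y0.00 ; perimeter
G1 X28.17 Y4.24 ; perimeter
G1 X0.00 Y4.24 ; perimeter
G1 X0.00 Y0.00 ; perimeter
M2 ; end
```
solid part
  facet normal 0.0000 0.0000 -1.0000
    outer loop
      vertex 28.17 25.44 0.00
      vertex 28.17 0.00 0.00
      vertex 0.00 0.00 0.00
    endloop
  endfacet
  facet normal 0.0000 0.0000 -1.0000
    outer loop
      vertex 0.00 25.44 0.00
      vertex 28.17 25.44 0.00
      vertex 0.00 0.00 0.00
    endloop
  endfacet
  facet normal 0.0000 -1.0000 0.0000
    outer loop
      vertex 0.00 0.00 0.00
      vertex 28.17 0.00 0.00
      vertex 28.17 0.00 14.19
    endloop
  endfacet
  facet normal 0.0000 -1.0000 0.0000
    outer loop
      vertex 0.00 0.00 0.00
      vertex 28.17 0.00 14.19
      vertex 0.00 0.00 14.19
    endloop
  endfacet
  facet normal 0.0000 0.4871 0.8733
    outer loop
      vertex 0.00 0.00 14.19
      vertex 28.17 0.00 14.19
      vertex 28.17 25.44 0.00
    endloop
  endfacet
  facet normal 0.0000 0.4871 0.8733
    outer loop
      vertex 0.00 0.00 14.19
      vertex 28.17 25.44 0.00
      vertex 0.00 25.44 0.00
    endloop
  endfacet
  facet normal -1.0000 0.0000 0.0000
    outer loop
      vertex 0.00 0.00 14.19
      vertex 0.00 25.44 0.00
      vertex 0.00 0.00 0.00
    endloop
  endfacet
  facet normal 1.0000 0.0000 0.0000
    outer loop
      vertex 28.17 0.00 0.00
      vertex 28.17 25.44 0.00
      vertex 28.17 0.00 14.19
    endloop
  endfacet
endsolid part

The G0 Z moves step by Δz≈2.36 mm. The G1 loops shrink linearly with z, so the solid tapers from its base footprint up to z≈14.2. Closing with a flat bottom cap and the tapered top and triangulating gives 8 facets — a wedge (ramp): 28.2 × 25.4 mm base, rising to 14.2 mm along the y=0 edge and sloping linearly to z=0 at y=25.4.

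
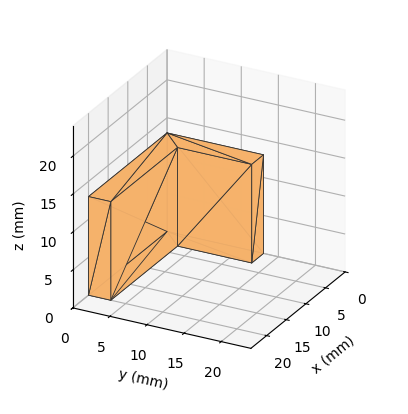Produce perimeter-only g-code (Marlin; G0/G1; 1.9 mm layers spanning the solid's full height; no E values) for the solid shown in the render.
Reading the render: the shape is an L-shaped prism: outer 20 × 13 mm, arm thicknesses ≈ 3 mm (horizontal) and 3 mm (vertical), extruded 13 mm in z (dimensions read to the nearest mm from the axis ticks). For the g-code, the solid's height is divided into equal slices at the stated Δz and each level perimeter traced with G1 moves after a G0 lift.

; perimeter-only toolpath
G21 ; units = mm
G90 ; absolute positioning
G28 ; home
; layer 1
G0 Z1.9
G0 X0.0 Y0.0
G1 X20.0 Y0.0
G1 X20.0 Y3.0
G1 X3.0 Y3.0
G1 X3.0 Y13.0
G1 X0.0 Y13.0
G1 X0.0 Y0.0
; layer 2
G0 Z3.7
G0 X0.0 Y0.0
G1 X20.0 Y0.0
G1 X20.0 Y3.0
G1 X3.0 Y3.0
G1 X3.0 Y13.0
G1 X0.0 Y13.0
G1 X0.0 Y0.0
; layer 3
G0 Z5.6
G0 X0.0 Y0.0
G1 X20.0 Y0.0
G1 X20.0 Y3.0
G1 X3.0 Y3.0
G1 X3.0 Y13.0
G1 X0.0 Y13.0
G1 X0.0 Y0.0
; layer 4
G0 Z7.4
G0 X0.0 Y0.0
G1 X20.0 Y0.0
G1 X20.0 Y3.0
G1 X3.0 Y3.0
G1 X3.0 Y13.0
G1 X0.0 Y13.0
G1 X0.0 Y0.0
; layer 5
G0 Z9.3
G0 X0.0 Y0.0
G1 X20.0 Y0.0
G1 X20.0 Y3.0
G1 X3.0 Y3.0
G1 X3.0 Y13.0
G1 X0.0 Y13.0
G1 X0.0 Y0.0
; layer 6
G0 Z11.1
G0 X0.0 Y0.0
G1 X20.0 Y0.0
G1 X20.0 Y3.0
G1 X3.0 Y3.0
G1 X3.0 Y13.0
G1 X0.0 Y13.0
G1 X0.0 Y0.0
; layer 7
G0 Z13.0
G0 X0.0 Y0.0
G1 X20.0 Y0.0
G1 X20.0 Y3.0
G1 X3.0 Y3.0
G1 X3.0 Y13.0
G1 X0.0 Y13.0
G1 X0.0 Y0.0
M2 ; end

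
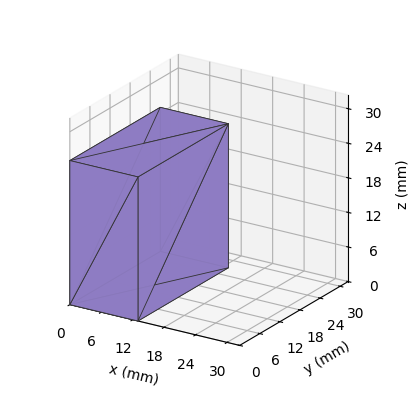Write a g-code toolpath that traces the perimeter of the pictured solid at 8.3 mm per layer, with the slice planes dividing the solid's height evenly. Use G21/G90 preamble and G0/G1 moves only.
Reading the render: the shape is a rectangular box, roughly 13 × 27 mm footprint and 25 mm tall (dimensions read to the nearest mm from the axis ticks). For the g-code, the solid's height is divided into equal slices at the stated Δz and each level perimeter traced with G1 moves after a G0 lift.

; perimeter-only toolpath
G21 ; units = mm
G90 ; absolute positioning
G28 ; home
; layer 1
G0 Z8.3
G0 X0.0 Y0.0
G1 X13.0 Y0.0
G1 X13.0 Y27.0
G1 X0.0 Y27.0
G1 X0.0 Y0.0
; layer 2
G0 Z16.7
G0 X0.0 Y0.0
G1 X13.0 Y0.0
G1 X13.0 Y27.0
G1 X0.0 Y27.0
G1 X0.0 Y0.0
; layer 3
G0 Z25.0
G0 X0.0 Y0.0
G1 X13.0 Y0.0
G1 X13.0 Y27.0
G1 X0.0 Y27.0
G1 X0.0 Y0.0
M2 ; end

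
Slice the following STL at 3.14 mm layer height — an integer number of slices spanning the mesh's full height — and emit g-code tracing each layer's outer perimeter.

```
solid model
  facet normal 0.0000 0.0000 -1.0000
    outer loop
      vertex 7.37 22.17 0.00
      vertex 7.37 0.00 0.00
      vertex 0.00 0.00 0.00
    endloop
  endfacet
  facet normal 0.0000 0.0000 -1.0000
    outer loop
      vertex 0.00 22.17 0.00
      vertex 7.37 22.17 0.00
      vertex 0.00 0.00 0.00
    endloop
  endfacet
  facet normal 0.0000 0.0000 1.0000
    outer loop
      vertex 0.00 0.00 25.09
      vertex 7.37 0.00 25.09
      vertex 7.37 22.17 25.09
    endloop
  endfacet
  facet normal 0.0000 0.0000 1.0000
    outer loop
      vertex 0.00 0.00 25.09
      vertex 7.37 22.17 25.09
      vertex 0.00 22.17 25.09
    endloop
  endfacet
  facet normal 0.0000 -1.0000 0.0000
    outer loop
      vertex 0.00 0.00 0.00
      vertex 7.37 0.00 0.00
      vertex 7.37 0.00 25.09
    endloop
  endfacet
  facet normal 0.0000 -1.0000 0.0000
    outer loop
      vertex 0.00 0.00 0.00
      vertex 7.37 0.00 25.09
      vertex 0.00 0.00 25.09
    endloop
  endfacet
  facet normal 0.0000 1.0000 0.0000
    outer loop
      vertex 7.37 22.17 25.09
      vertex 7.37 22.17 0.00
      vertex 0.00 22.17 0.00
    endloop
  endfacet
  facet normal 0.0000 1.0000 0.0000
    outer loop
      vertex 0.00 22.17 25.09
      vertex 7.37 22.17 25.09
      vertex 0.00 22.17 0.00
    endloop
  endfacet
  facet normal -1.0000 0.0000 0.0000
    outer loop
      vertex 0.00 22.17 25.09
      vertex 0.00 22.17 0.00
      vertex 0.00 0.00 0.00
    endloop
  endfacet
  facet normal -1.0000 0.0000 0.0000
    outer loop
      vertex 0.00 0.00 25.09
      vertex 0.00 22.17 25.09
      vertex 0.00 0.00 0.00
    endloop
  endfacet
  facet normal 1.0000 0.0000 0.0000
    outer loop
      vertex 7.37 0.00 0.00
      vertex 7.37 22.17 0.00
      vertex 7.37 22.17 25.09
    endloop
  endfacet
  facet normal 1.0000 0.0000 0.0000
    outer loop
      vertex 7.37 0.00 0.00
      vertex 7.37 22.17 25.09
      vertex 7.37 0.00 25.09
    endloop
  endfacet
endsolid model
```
; perimeter-only toolpath
G21 ; units = mm
G90 ; absolute positioning
G28 ; home
; layer 1
G0 Z3.14
G0 X0.00 Y0.00
G1 X7.37 Y0.00
G1 X7.37 Y22.17
G1 X0.00 Y22.17
G1 X0.00 Y0.00
; layer 2
G0 Z6.27
G0 X0.00 Y0.00
G1 X7.37 Y0.00
G1 X7.37 Y22.17
G1 X0.00 Y22.17
G1 X0.00 Y0.00
; layer 3
G0 Z9.41
G0 X0.00 Y0.00
G1 X7.37 Y0.00
G1 X7.37 Y22.17
G1 X0.00 Y22.17
G1 X0.00 Y0.00
; layer 4
G0 Z12.54
G0 X0.00 Y0.00
G1 X7.37 Y0.00
G1 X7.37 Y22.17
G1 X0.00 Y22.17
G1 X0.00 Y0.00
; layer 5
G0 Z15.68
G0 X0.00 Y0.00
G1 X7.37 Y0.00
G1 X7.37 Y22.17
G1 X0.00 Y22.17
G1 X0.00 Y0.00
; layer 6
G0 Z18.82
G0 X0.00 Y0.00
G1 X7.37 Y0.00
G1 X7.37 Y22.17
G1 X0.00 Y22.17
G1 X0.00 Y0.00
; layer 7
G0 Z21.95
G0 X0.00 Y0.00
G1 X7.37 Y0.00
G1 X7.37 Y22.17
G1 X0.00 Y22.17
G1 X0.00 Y0.00
; layer 8
G0 Z25.09
G0 X0.00 Y0.00
G1 X7.37 Y0.00
G1 X7.37 Y22.17
G1 X0.00 Y22.17
G1 X0.00 Y0.00
M2 ; end

The solid is a rectangular box, roughly 7.37 × 22.2 mm footprint and 25.1 mm tall. Slicing at Δz = 3.14 mm — 8 equal slices spanning the solid's height, so layer i sits at z = i·h/8 — gives 8 non-empty perimeters. Each is a 4-segment closed polygon; G0 lifts to the layer z and rapids to the start vertex, then G1 traces the edges.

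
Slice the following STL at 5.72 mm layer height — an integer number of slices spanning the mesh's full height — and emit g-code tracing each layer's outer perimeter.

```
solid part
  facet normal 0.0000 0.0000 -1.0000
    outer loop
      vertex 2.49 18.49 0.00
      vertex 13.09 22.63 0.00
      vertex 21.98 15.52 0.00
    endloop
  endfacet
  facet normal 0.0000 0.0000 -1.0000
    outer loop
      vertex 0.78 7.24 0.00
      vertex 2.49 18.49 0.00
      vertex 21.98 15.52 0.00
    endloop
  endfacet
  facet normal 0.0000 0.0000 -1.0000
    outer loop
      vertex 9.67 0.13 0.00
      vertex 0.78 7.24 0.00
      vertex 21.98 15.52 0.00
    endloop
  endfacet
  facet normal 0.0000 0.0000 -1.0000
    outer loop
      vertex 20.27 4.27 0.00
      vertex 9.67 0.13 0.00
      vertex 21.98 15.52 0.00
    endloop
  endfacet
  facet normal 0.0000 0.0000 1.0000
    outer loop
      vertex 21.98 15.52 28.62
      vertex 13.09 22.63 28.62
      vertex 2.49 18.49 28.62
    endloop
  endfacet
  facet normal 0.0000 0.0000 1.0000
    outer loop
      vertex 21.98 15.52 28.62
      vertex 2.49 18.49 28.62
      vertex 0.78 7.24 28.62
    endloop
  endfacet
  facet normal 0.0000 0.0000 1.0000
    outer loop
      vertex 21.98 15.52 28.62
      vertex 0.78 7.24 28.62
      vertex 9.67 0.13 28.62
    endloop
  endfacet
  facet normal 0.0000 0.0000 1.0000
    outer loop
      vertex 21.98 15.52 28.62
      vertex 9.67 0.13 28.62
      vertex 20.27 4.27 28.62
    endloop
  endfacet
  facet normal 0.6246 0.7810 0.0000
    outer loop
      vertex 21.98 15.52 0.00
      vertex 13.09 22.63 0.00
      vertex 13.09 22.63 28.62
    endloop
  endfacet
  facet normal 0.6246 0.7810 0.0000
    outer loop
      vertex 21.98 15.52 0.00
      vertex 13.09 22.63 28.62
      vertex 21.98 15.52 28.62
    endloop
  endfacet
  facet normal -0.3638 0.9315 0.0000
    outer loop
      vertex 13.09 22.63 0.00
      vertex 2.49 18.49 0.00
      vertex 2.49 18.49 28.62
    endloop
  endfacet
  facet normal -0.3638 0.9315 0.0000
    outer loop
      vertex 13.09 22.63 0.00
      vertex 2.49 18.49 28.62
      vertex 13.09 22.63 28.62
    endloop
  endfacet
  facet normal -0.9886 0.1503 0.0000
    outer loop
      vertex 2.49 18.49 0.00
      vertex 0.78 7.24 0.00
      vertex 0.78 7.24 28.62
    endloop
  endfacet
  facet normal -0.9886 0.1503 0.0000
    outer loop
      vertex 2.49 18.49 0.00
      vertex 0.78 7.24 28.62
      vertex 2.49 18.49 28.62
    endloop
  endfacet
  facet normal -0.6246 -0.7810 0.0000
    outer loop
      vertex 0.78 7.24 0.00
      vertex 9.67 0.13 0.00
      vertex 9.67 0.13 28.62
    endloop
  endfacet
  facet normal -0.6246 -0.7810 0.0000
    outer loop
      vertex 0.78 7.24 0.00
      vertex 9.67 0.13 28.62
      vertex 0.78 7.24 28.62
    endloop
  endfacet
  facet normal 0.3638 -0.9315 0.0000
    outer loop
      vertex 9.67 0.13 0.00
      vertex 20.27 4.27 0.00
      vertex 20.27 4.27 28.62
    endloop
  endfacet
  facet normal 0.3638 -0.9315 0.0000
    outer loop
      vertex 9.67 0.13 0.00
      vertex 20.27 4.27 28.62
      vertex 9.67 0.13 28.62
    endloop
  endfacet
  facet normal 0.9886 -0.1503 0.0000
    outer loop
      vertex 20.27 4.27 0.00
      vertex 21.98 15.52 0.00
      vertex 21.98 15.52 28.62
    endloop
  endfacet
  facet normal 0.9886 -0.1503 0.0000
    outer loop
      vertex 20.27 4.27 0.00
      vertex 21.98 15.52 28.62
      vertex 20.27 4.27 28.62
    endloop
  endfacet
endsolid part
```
; perimeter-only toolpath
G21 ; units = mm
G90 ; absolute positioning
G28 ; home
; layer 1
G0 Z5.72
G0 X21.98 Y15.52
G1 X13.09 Y22.63
G1 X2.49 Y18.49
G1 X0.78 Y7.24
G1 X9.67 Y0.13
G1 X20.27 Y4.27
G1 X21.98 Y15.52
; layer 2
G0 Z11.45
G0 X21.98 Y15.52
G1 X13.09 Y22.63
G1 X2.49 Y18.49
G1 X0.78 Y7.24
G1 X9.67 Y0.13
G1 X20.27 Y4.27
G1 X21.98 Y15.52
; layer 3
G0 Z17.17
G0 X21.98 Y15.52
G1 X13.09 Y22.63
G1 X2.49 Y18.49
G1 X0.78 Y7.24
G1 X9.67 Y0.13
G1 X20.27 Y4.27
G1 X21.98 Y15.52
; layer 4
G0 Z22.90
G0 X21.98 Y15.52
G1 X13.09 Y22.63
G1 X2.49 Y18.49
G1 X0.78 Y7.24
G1 X9.67 Y0.13
G1 X20.27 Y4.27
G1 X21.98 Y15.52
; layer 5
G0 Z28.62
G0 X21.98 Y15.52
G1 X13.09 Y22.63
G1 X2.49 Y18.49
G1 X0.78 Y7.24
G1 X9.67 Y0.13
G1 X20.27 Y4.27
G1 X21.98 Y15.52
M2 ; end

The solid is a regular 6-sided prism (a cylinder approximated with 6 flat sides), circumscribed radius ≈ 11.4 mm, height ≈ 28.6 mm. Slicing at Δz = 5.72 mm — 5 equal slices spanning the solid's height, so layer i sits at z = i·h/5 — gives 5 non-empty perimeters. Each is a 6-segment closed polygon; G0 lifts to the layer z and rapids to the start vertex, then G1 traces the edges.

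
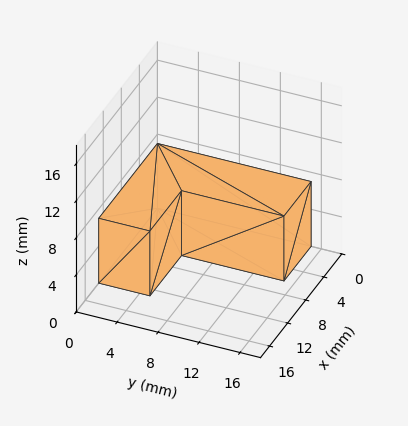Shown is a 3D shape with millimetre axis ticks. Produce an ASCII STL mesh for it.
Reading the render: the shape is an L-shaped prism: outer 13 × 15 mm, arm thicknesses ≈ 5 mm (horizontal) and 6 mm (vertical), extruded 7 mm in z (dimensions read to the nearest mm from the axis ticks). For the STL, each face is triangulated and given an outward normal.

solid part
  facet normal 0.0000 0.0000 -1.0000
    outer loop
      vertex 13.000 5.000 0.000
      vertex 13.000 0.000 0.000
      vertex 0.000 0.000 0.000
    endloop
  endfacet
  facet normal 0.0000 0.0000 -1.0000
    outer loop
      vertex 6.000 5.000 0.000
      vertex 13.000 5.000 0.000
      vertex 0.000 0.000 0.000
    endloop
  endfacet
  facet normal 0.0000 0.0000 -1.0000
    outer loop
      vertex 6.000 15.000 0.000
      vertex 6.000 5.000 0.000
      vertex 0.000 0.000 0.000
    endloop
  endfacet
  facet normal 0.0000 0.0000 -1.0000
    outer loop
      vertex 0.000 15.000 0.000
      vertex 6.000 15.000 0.000
      vertex 0.000 0.000 0.000
    endloop
  endfacet
  facet normal 0.0000 0.0000 1.0000
    outer loop
      vertex 0.000 0.000 7.000
      vertex 13.000 0.000 7.000
      vertex 13.000 5.000 7.000
    endloop
  endfacet
  facet normal 0.0000 0.0000 1.0000
    outer loop
      vertex 0.000 0.000 7.000
      vertex 13.000 5.000 7.000
      vertex 6.000 5.000 7.000
    endloop
  endfacet
  facet normal 0.0000 0.0000 1.0000
    outer loop
      vertex 0.000 0.000 7.000
      vertex 6.000 5.000 7.000
      vertex 6.000 15.000 7.000
    endloop
  endfacet
  facet normal 0.0000 0.0000 1.0000
    outer loop
      vertex 0.000 0.000 7.000
      vertex 6.000 15.000 7.000
      vertex 0.000 15.000 7.000
    endloop
  endfacet
  facet normal 0.0000 -1.0000 0.0000
    outer loop
      vertex 0.000 0.000 0.000
      vertex 13.000 0.000 0.000
      vertex 13.000 0.000 7.000
    endloop
  endfacet
  facet normal 0.0000 -1.0000 0.0000
    outer loop
      vertex 0.000 0.000 0.000
      vertex 13.000 0.000 7.000
      vertex 0.000 0.000 7.000
    endloop
  endfacet
  facet normal 1.0000 0.0000 0.0000
    outer loop
      vertex 13.000 0.000 0.000
      vertex 13.000 5.000 0.000
      vertex 13.000 5.000 7.000
    endloop
  endfacet
  facet normal 1.0000 0.0000 0.0000
    outer loop
      vertex 13.000 0.000 0.000
      vertex 13.000 5.000 7.000
      vertex 13.000 0.000 7.000
    endloop
  endfacet
  facet normal 0.0000 1.0000 0.0000
    outer loop
      vertex 13.000 5.000 0.000
      vertex 6.000 5.000 0.000
      vertex 6.000 5.000 7.000
    endloop
  endfacet
  facet normal 0.0000 1.0000 0.0000
    outer loop
      vertex 13.000 5.000 0.000
      vertex 6.000 5.000 7.000
      vertex 13.000 5.000 7.000
    endloop
  endfacet
  facet normal 1.0000 0.0000 0.0000
    outer loop
      vertex 6.000 5.000 0.000
      vertex 6.000 15.000 0.000
      vertex 6.000 15.000 7.000
    endloop
  endfacet
  facet normal 1.0000 0.0000 0.0000
    outer loop
      vertex 6.000 5.000 0.000
      vertex 6.000 15.000 7.000
      vertex 6.000 5.000 7.000
    endloop
  endfacet
  facet normal 0.0000 1.0000 0.0000
    outer loop
      vertex 6.000 15.000 0.000
      vertex 0.000 15.000 0.000
      vertex 0.000 15.000 7.000
    endloop
  endfacet
  facet normal 0.0000 1.0000 0.0000
    outer loop
      vertex 6.000 15.000 0.000
      vertex 0.000 15.000 7.000
      vertex 6.000 15.000 7.000
    endloop
  endfacet
  facet normal -1.0000 0.0000 0.0000
    outer loop
      vertex 0.000 15.000 0.000
      vertex 0.000 0.000 0.000
      vertex 0.000 0.000 7.000
    endloop
  endfacet
  facet normal -1.0000 0.0000 0.0000
    outer loop
      vertex 0.000 15.000 0.000
      vertex 0.000 0.000 7.000
      vertex 0.000 15.000 7.000
    endloop
  endfacet
endsolid part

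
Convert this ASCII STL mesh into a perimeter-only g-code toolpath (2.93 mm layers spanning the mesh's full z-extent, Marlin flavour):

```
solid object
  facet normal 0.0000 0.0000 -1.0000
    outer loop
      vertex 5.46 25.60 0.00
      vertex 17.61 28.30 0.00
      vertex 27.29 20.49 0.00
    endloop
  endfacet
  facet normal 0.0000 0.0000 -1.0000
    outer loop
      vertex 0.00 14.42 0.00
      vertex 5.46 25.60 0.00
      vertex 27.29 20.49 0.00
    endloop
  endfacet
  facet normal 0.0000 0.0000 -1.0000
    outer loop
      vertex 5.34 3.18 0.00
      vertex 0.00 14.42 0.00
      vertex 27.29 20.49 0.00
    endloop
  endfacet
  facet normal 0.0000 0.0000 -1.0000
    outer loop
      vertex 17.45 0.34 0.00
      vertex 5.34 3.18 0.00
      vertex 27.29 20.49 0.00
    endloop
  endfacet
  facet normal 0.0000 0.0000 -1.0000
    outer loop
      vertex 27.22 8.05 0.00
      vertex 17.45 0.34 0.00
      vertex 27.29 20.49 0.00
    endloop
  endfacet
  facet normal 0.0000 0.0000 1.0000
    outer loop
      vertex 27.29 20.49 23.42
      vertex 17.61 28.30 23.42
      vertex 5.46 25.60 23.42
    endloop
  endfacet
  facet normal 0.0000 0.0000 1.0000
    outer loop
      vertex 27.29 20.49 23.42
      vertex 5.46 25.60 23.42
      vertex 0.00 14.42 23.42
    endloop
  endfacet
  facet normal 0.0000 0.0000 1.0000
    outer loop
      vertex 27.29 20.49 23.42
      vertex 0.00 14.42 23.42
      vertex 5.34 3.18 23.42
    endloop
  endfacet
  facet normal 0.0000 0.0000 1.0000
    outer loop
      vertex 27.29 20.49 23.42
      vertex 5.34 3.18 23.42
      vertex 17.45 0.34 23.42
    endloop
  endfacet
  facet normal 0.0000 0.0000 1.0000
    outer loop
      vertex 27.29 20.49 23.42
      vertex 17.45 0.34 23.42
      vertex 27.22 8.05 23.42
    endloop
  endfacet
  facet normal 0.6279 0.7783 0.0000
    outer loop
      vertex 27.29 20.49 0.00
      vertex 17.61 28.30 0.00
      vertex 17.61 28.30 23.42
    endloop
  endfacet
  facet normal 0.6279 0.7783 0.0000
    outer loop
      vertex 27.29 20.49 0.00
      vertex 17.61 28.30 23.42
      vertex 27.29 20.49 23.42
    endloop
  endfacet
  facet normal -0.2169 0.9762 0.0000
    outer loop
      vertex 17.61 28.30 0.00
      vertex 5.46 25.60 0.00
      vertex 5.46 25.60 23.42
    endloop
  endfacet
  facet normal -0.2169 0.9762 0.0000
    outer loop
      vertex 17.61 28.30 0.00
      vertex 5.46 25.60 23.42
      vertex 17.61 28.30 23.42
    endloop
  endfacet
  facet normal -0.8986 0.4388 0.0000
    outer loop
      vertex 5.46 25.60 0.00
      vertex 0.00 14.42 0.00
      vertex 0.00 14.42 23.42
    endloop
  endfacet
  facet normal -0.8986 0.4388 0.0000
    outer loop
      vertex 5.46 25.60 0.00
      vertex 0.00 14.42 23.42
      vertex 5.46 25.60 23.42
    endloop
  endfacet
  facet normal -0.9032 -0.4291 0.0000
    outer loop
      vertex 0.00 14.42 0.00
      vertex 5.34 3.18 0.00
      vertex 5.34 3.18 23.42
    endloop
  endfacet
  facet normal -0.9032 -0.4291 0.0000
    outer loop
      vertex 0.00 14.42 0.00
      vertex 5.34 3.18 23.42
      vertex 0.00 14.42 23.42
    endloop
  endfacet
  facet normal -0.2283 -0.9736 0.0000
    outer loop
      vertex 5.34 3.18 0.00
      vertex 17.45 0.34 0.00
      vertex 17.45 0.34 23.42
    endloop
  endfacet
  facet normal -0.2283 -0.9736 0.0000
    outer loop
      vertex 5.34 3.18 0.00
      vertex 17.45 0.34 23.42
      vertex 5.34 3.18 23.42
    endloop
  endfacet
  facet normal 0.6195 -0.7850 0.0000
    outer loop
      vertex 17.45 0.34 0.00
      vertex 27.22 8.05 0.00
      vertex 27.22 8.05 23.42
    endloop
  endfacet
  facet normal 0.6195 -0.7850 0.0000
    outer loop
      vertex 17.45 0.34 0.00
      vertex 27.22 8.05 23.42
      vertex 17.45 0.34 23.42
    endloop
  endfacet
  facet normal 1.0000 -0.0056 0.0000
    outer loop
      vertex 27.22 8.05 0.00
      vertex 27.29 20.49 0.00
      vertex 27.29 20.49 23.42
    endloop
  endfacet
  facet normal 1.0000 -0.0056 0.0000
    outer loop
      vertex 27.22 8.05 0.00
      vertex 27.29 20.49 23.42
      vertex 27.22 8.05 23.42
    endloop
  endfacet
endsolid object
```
; perimeter-only toolpath
G21 ; units = mm
G90 ; absolute positioning
G28 ; home
; layer 1
G0 Z2.93
G0 X27.29 Y20.49
G1 X17.61 Y28.30
G1 X5.46 Y25.60
G1 X0.00 Y14.42
G1 X5.34 Y3.18
G1 X17.45 Y0.34
G1 X27.22 Y8.05
G1 X27.29 Y20.49
; layer 2
G0 Z5.86
G0 X27.29 Y20.49
G1 X17.61 Y28.30
G1 X5.46 Y25.60
G1 X0.00 Y14.42
G1 X5.34 Y3.18
G1 X17.45 Y0.34
G1 X27.22 Y8.05
G1 X27.29 Y20.49
; layer 3
G0 Z8.78
G0 X27.29 Y20.49
G1 X17.61 Y28.30
G1 X5.46 Y25.60
G1 X0.00 Y14.42
G1 X5.34 Y3.18
G1 X17.45 Y0.34
G1 X27.22 Y8.05
G1 X27.29 Y20.49
; layer 4
G0 Z11.71
G0 X27.29 Y20.49
G1 X17.61 Y28.30
G1 X5.46 Y25.60
G1 X0.00 Y14.42
G1 X5.34 Y3.18
G1 X17.45 Y0.34
G1 X27.22 Y8.05
G1 X27.29 Y20.49
; layer 5
G0 Z14.64
G0 X27.29 Y20.49
G1 X17.61 Y28.30
G1 X5.46 Y25.60
G1 X0.00 Y14.42
G1 X5.34 Y3.18
G1 X17.45 Y0.34
G1 X27.22 Y8.05
G1 X27.29 Y20.49
; layer 6
G0 Z17.57
G0 X27.29 Y20.49
G1 X17.61 Y28.30
G1 X5.46 Y25.60
G1 X0.00 Y14.42
G1 X5.34 Y3.18
G1 X17.45 Y0.34
G1 X27.22 Y8.05
G1 X27.29 Y20.49
; layer 7
G0 Z20.49
G0 X27.29 Y20.49
G1 X17.61 Y28.30
G1 X5.46 Y25.60
G1 X0.00 Y14.42
G1 X5.34 Y3.18
G1 X17.45 Y0.34
G1 X27.22 Y8.05
G1 X27.29 Y20.49
; layer 8
G0 Z23.42
G0 X27.29 Y20.49
G1 X17.61 Y28.30
G1 X5.46 Y25.60
G1 X0.00 Y14.42
G1 X5.34 Y3.18
G1 X17.45 Y0.34
G1 X27.22 Y8.05
G1 X27.29 Y20.49
M2 ; end

The solid is a regular 7-sided prism (a cylinder approximated with 7 flat sides), circumscribed radius ≈ 14.3 mm, height ≈ 23.4 mm. Slicing at Δz = 2.93 mm — 8 equal slices spanning the solid's height, so layer i sits at z = i·h/8 — gives 8 non-empty perimeters. Each is a 7-segment closed polygon; G0 lifts to the layer z and rapids to the start vertex, then G1 traces the edges.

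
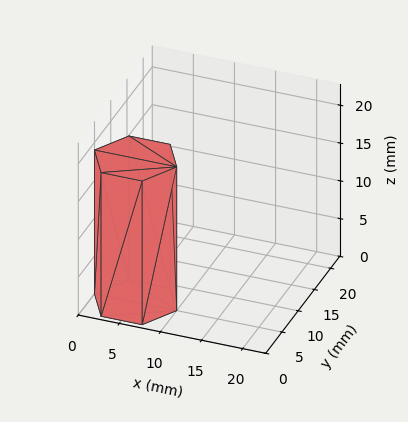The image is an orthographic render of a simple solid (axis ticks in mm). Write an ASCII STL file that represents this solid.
Reading the render: the shape is a regular 6-sided prism (a cylinder approximated with 6 flat sides), circumscribed radius ≈ 5 mm, height ≈ 19 mm (dimensions read to the nearest mm from the axis ticks). For the STL, each face is triangulated and given an outward normal.

solid part
  facet normal 0.0000 0.0000 -1.0000
    outer loop
      vertex 2.5 9.3 0.0
      vertex 7.5 9.3 0.0
      vertex 10.0 5.0 0.0
    endloop
  endfacet
  facet normal 0.0000 0.0000 -1.0000
    outer loop
      vertex 0.0 5.0 0.0
      vertex 2.5 9.3 0.0
      vertex 10.0 5.0 0.0
    endloop
  endfacet
  facet normal 0.0000 0.0000 -1.0000
    outer loop
      vertex 2.5 0.7 0.0
      vertex 0.0 5.0 0.0
      vertex 10.0 5.0 0.0
    endloop
  endfacet
  facet normal 0.0000 0.0000 -1.0000
    outer loop
      vertex 7.5 0.7 0.0
      vertex 2.5 0.7 0.0
      vertex 10.0 5.0 0.0
    endloop
  endfacet
  facet normal 0.0000 0.0000 1.0000
    outer loop
      vertex 10.0 5.0 19.0
      vertex 7.5 9.3 19.0
      vertex 2.5 9.3 19.0
    endloop
  endfacet
  facet normal 0.0000 0.0000 1.0000
    outer loop
      vertex 10.0 5.0 19.0
      vertex 2.5 9.3 19.0
      vertex 0.0 5.0 19.0
    endloop
  endfacet
  facet normal 0.0000 0.0000 1.0000
    outer loop
      vertex 10.0 5.0 19.0
      vertex 0.0 5.0 19.0
      vertex 2.5 0.7 19.0
    endloop
  endfacet
  facet normal 0.0000 0.0000 1.0000
    outer loop
      vertex 10.0 5.0 19.0
      vertex 2.5 0.7 19.0
      vertex 7.5 0.7 19.0
    endloop
  endfacet
  facet normal 0.8645 0.5026 0.0000
    outer loop
      vertex 10.0 5.0 0.0
      vertex 7.5 9.3 0.0
      vertex 7.5 9.3 19.0
    endloop
  endfacet
  facet normal 0.8645 0.5026 0.0000
    outer loop
      vertex 10.0 5.0 0.0
      vertex 7.5 9.3 19.0
      vertex 10.0 5.0 19.0
    endloop
  endfacet
  facet normal 0.0000 1.0000 0.0000
    outer loop
      vertex 7.5 9.3 0.0
      vertex 2.5 9.3 0.0
      vertex 2.5 9.3 19.0
    endloop
  endfacet
  facet normal 0.0000 1.0000 0.0000
    outer loop
      vertex 7.5 9.3 0.0
      vertex 2.5 9.3 19.0
      vertex 7.5 9.3 19.0
    endloop
  endfacet
  facet normal -0.8645 0.5026 0.0000
    outer loop
      vertex 2.5 9.3 0.0
      vertex 0.0 5.0 0.0
      vertex 0.0 5.0 19.0
    endloop
  endfacet
  facet normal -0.8645 0.5026 0.0000
    outer loop
      vertex 2.5 9.3 0.0
      vertex 0.0 5.0 19.0
      vertex 2.5 9.3 19.0
    endloop
  endfacet
  facet normal -0.8645 -0.5026 0.0000
    outer loop
      vertex 0.0 5.0 0.0
      vertex 2.5 0.7 0.0
      vertex 2.5 0.7 19.0
    endloop
  endfacet
  facet normal -0.8645 -0.5026 0.0000
    outer loop
      vertex 0.0 5.0 0.0
      vertex 2.5 0.7 19.0
      vertex 0.0 5.0 19.0
    endloop
  endfacet
  facet normal 0.0000 -1.0000 0.0000
    outer loop
      vertex 2.5 0.7 0.0
      vertex 7.5 0.7 0.0
      vertex 7.5 0.7 19.0
    endloop
  endfacet
  facet normal 0.0000 -1.0000 0.0000
    outer loop
      vertex 2.5 0.7 0.0
      vertex 7.5 0.7 19.0
      vertex 2.5 0.7 19.0
    endloop
  endfacet
  facet normal 0.8645 -0.5026 0.0000
    outer loop
      vertex 7.5 0.7 0.0
      vertex 10.0 5.0 0.0
      vertex 10.0 5.0 19.0
    endloop
  endfacet
  facet normal 0.8645 -0.5026 0.0000
    outer loop
      vertex 7.5 0.7 0.0
      vertex 10.0 5.0 19.0
      vertex 7.5 0.7 19.0
    endloop
  endfacet
endsolid part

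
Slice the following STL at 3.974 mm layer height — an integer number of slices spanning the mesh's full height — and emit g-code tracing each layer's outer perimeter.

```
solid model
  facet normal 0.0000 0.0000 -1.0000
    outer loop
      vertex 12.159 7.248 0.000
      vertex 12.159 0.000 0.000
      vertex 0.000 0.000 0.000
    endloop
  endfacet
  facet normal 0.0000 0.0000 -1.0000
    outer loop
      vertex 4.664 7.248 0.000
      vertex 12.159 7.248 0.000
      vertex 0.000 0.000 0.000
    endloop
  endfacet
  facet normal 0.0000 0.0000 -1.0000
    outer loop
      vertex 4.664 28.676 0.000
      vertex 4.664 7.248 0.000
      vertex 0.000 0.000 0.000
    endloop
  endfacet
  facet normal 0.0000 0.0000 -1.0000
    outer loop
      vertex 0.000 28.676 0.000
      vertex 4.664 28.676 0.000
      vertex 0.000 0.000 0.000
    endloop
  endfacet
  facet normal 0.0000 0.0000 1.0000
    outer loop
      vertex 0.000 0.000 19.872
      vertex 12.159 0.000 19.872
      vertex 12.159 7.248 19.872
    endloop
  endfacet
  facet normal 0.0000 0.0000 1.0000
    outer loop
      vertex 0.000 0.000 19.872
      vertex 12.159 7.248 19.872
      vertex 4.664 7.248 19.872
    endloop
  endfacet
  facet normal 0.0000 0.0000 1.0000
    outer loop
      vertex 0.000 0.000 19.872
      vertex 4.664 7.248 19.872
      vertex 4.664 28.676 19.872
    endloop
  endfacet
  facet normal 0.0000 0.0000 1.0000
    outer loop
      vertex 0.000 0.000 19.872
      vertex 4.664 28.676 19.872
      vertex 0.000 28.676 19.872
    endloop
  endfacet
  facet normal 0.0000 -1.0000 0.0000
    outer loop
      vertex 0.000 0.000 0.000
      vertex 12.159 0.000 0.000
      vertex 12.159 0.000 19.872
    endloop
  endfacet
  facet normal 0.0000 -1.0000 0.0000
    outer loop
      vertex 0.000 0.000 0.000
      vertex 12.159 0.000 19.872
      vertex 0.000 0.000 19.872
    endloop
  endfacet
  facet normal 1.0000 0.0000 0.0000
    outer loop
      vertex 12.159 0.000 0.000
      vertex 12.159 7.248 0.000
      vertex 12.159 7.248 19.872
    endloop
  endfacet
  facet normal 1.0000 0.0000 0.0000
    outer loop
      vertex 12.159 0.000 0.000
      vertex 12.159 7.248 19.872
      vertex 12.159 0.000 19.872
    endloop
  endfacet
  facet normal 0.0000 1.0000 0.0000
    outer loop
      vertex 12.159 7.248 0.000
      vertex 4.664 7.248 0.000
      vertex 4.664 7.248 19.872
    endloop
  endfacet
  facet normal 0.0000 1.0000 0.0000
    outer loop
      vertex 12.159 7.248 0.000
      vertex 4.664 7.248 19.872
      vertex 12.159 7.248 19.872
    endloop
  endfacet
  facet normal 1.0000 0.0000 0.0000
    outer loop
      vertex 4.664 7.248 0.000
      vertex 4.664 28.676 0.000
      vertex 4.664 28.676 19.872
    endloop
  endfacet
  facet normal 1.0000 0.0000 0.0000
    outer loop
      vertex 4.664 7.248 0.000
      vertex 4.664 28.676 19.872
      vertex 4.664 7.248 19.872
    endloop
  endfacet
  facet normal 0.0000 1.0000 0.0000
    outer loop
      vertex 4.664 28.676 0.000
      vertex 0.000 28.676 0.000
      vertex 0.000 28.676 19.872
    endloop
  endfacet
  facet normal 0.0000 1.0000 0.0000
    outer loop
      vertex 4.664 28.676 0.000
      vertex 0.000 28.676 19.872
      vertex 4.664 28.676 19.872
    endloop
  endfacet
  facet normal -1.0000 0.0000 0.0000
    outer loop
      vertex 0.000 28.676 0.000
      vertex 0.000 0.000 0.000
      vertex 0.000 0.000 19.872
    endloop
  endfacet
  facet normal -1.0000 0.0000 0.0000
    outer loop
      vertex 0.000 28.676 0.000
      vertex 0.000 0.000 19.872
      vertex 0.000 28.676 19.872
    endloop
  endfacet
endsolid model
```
; perimeter-only toolpath
G21 ; units = mm
G90 ; absolute positioning
G28 ; home
; layer 1
G0 Z3.974
G0 X0.000 Y0.000
G1 X12.159 Y0.000
G1 X12.159 Y7.248
G1 X4.664 Y7.248
G1 X4.664 Y28.676
G1 X0.000 Y28.676
G1 X0.000 Y0.000
; layer 2
G0 Z7.949
G0 X0.000 Y0.000
G1 X12.159 Y0.000
G1 X12.159 Y7.248
G1 X4.664 Y7.248
G1 X4.664 Y28.676
G1 X0.000 Y28.676
G1 X0.000 Y0.000
; layer 3
G0 Z11.923
G0 X0.000 Y0.000
G1 X12.159 Y0.000
G1 X12.159 Y7.248
G1 X4.664 Y7.248
G1 X4.664 Y28.676
G1 X0.000 Y28.676
G1 X0.000 Y0.000
; layer 4
G0 Z15.898
G0 X0.000 Y0.000
G1 X12.159 Y0.000
G1 X12.159 Y7.248
G1 X4.664 Y7.248
G1 X4.664 Y28.676
G1 X0.000 Y28.676
G1 X0.000 Y0.000
; layer 5
G0 Z19.872
G0 X0.000 Y0.000
G1 X12.159 Y0.000
G1 X12.159 Y7.248
G1 X4.664 Y7.248
G1 X4.664 Y28.676
G1 X0.000 Y28.676
G1 X0.000 Y0.000
M2 ; end

The solid is an L-shaped prism: outer 12.2 × 28.7 mm, arm thicknesses ≈ 7.25 mm (horizontal) and 4.66 mm (vertical), extruded 19.9 mm in z. Slicing at Δz = 3.974 mm — 5 equal slices spanning the solid's height, so layer i sits at z = i·h/5 — gives 5 non-empty perimeters. Each is a 6-segment closed polygon; G0 lifts to the layer z and rapids to the start vertex, then G1 traces the edges.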